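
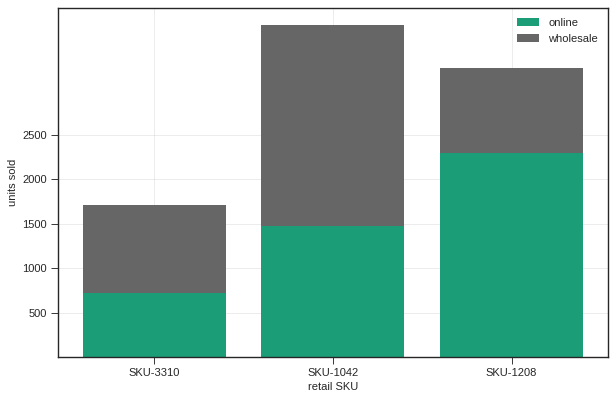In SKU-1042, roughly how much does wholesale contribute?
≈ 2000

wholesale top ≈ 3500, bottom ≈ 1500; segment ≈ 2000.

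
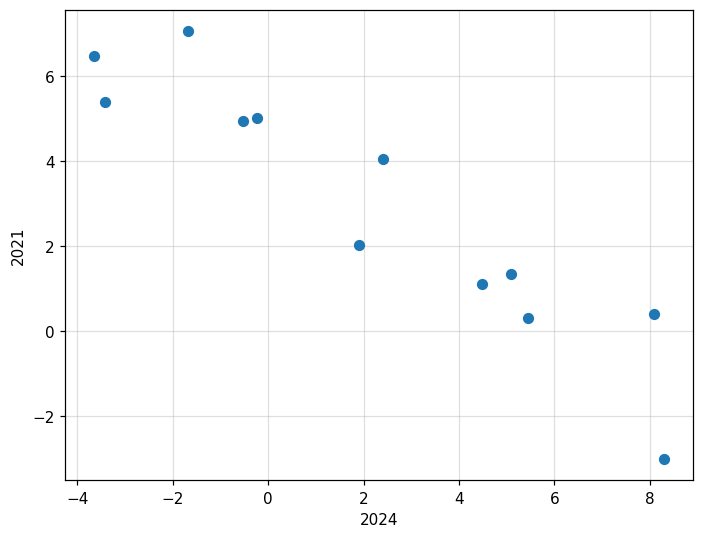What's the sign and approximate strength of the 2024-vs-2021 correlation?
negative, strong

Points are negatively correlated; strong (|r| ≈ 0.9).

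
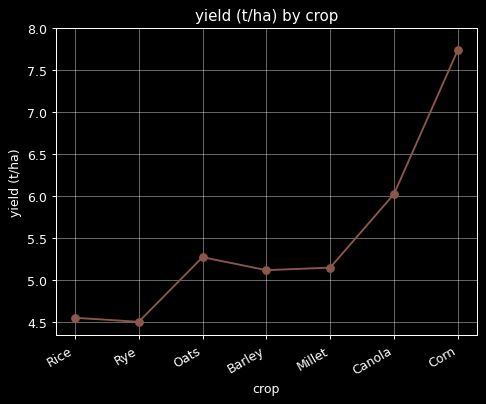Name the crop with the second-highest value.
Top 3: Corn ≈ 7.5, Canola ≈ 6.0, Oats ≈ 5.5.

Canola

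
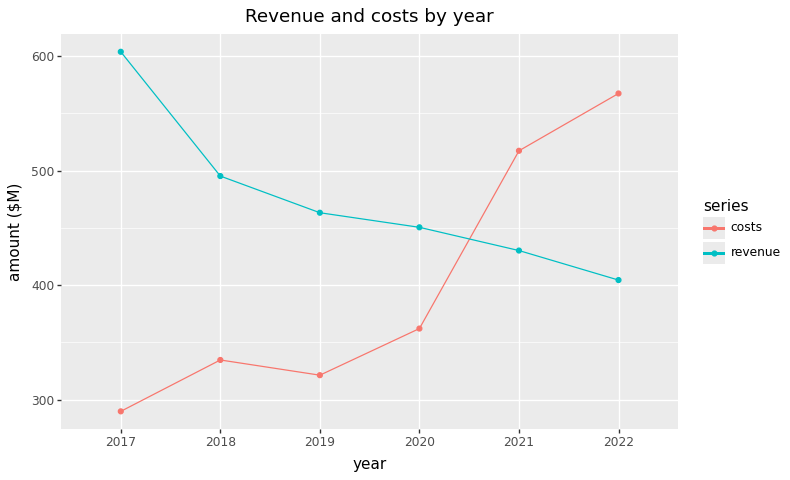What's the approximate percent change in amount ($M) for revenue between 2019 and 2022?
2019 ≈ 450, 2022 ≈ 400; (400 − 450) / 450 ≈ -11.1%.

≈ -11.1%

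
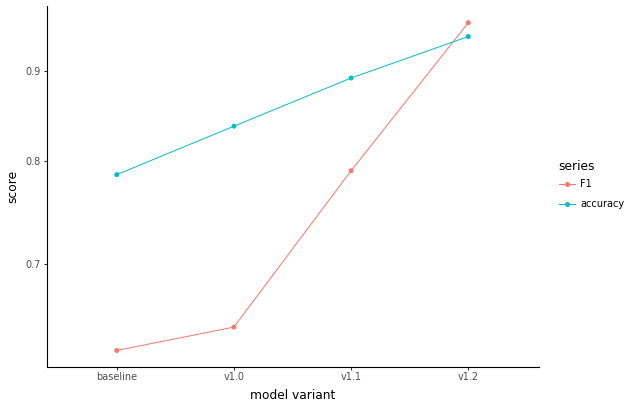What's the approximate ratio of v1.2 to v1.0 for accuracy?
≈ 1.12×

v1.2 ≈ 0.95, v1.0 ≈ 0.85; 0.95/0.85 ≈ 1.12.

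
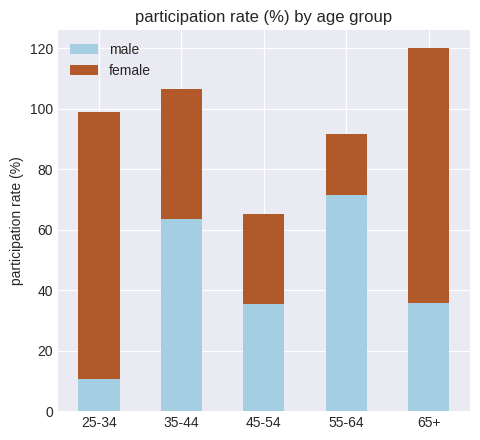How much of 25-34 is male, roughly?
≈ 10

male top ≈ 10, bottom ≈ 0; segment ≈ 10.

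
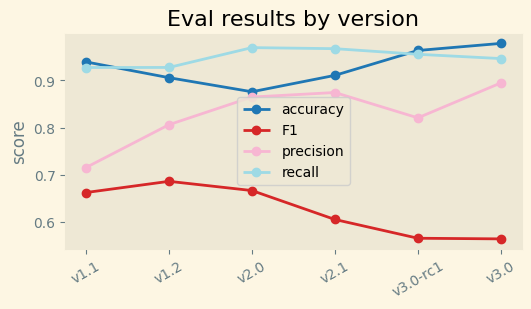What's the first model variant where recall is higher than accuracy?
v1.2

v1.1: recall ≈ 0.95 vs accuracy ≈ 0.95 (not yet); v1.2: recall ≈ 0.95 vs accuracy ≈ 0.90 (first crossover).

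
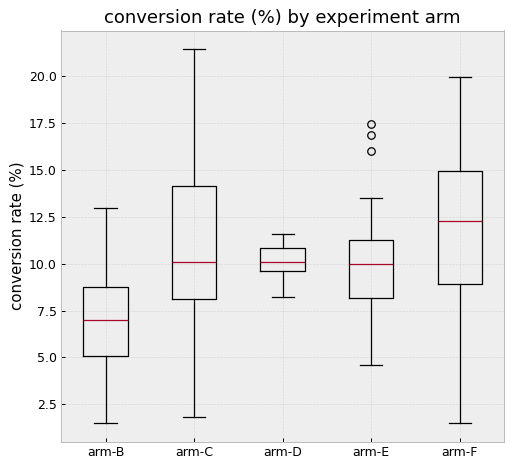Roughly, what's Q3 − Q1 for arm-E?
≈ 3.5

Q3 ≈ 11.5, Q1 ≈ 8.0; IQR ≈ 3.5.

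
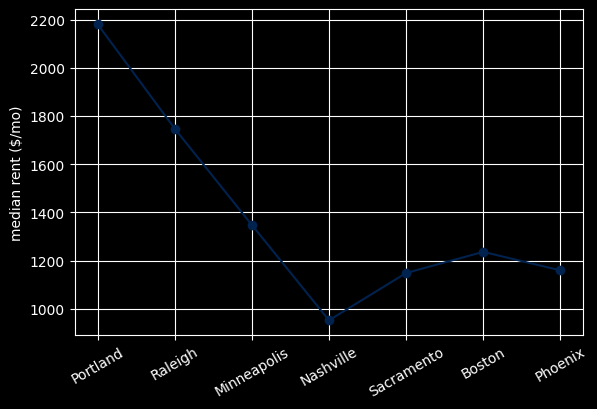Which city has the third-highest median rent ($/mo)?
Top 4: Portland ≈ 2200, Raleigh ≈ 1800, Minneapolis ≈ 1400, Boston ≈ 1200.

Minneapolis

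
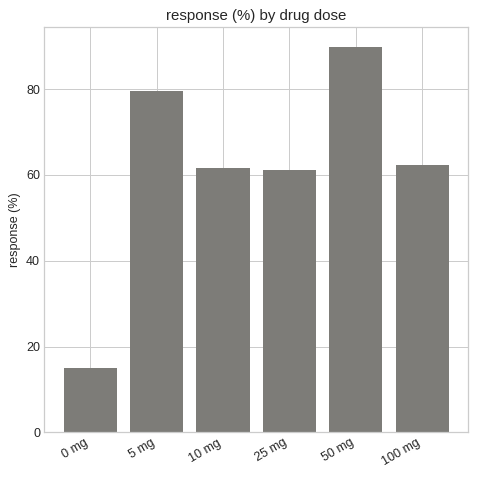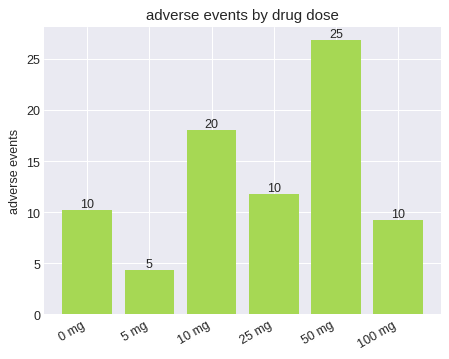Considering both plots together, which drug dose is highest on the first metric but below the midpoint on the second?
5 mg

Chart 2 median adverse events ≈ 10; below-median drug doses: 0 mg, 5 mg, 100 mg. Among those, 5 mg has the highest response (%) (≈ 80).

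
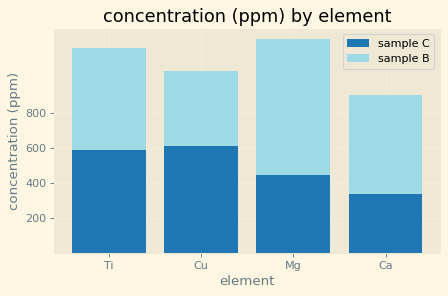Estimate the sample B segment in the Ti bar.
sample B top ≈ 1200, bottom ≈ 600; segment ≈ 600.

≈ 600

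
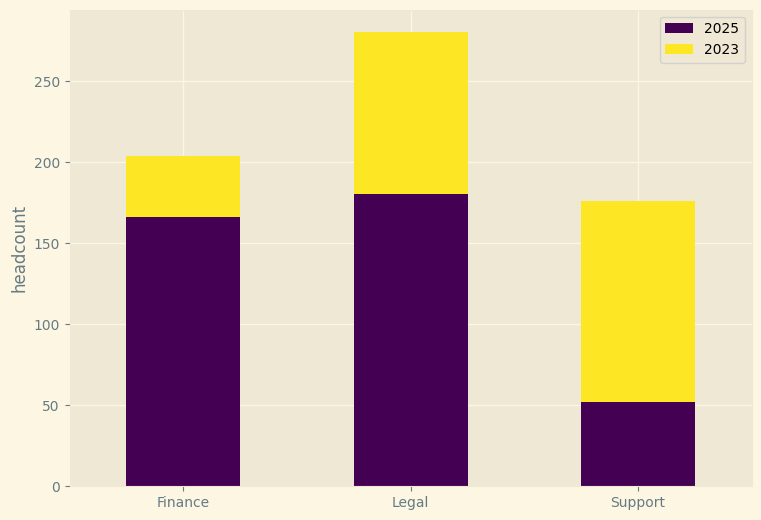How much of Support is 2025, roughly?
≈ 50

2025 top ≈ 50, bottom ≈ 0; segment ≈ 50.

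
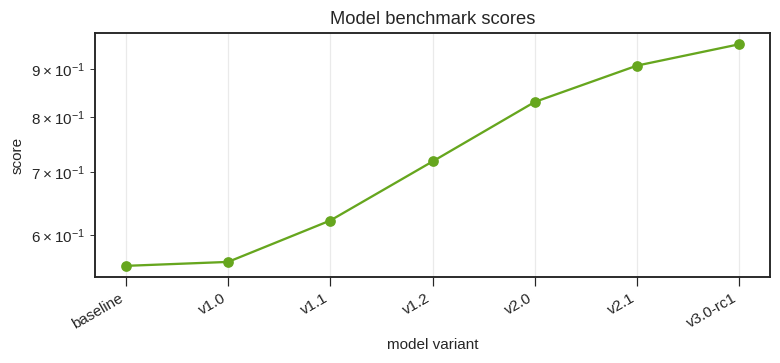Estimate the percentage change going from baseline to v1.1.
≈ +9.1%

baseline ≈ 0.55, v1.1 ≈ 0.60; (0.60 − 0.55) / 0.55 ≈ +9.1%.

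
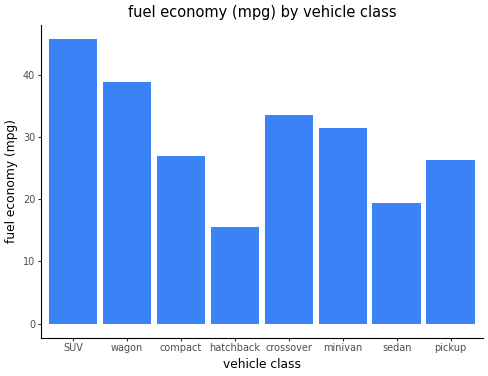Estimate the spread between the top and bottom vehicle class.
≈ 30

Max SUV ≈ 45, min hatchback ≈ 15; range ≈ 30.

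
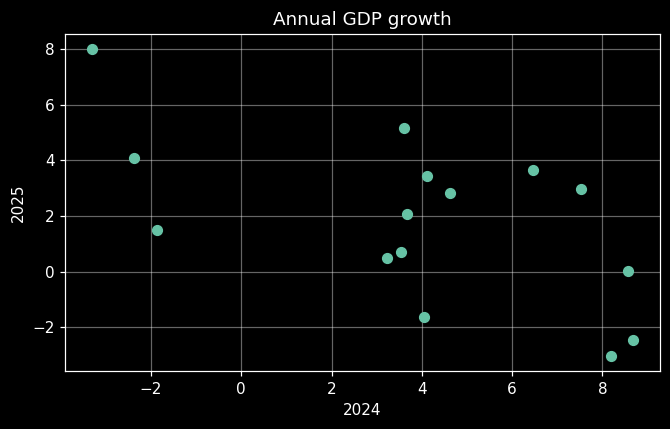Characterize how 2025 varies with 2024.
negative, moderate

Points are negatively correlated; moderate (|r| ≈ 0.6).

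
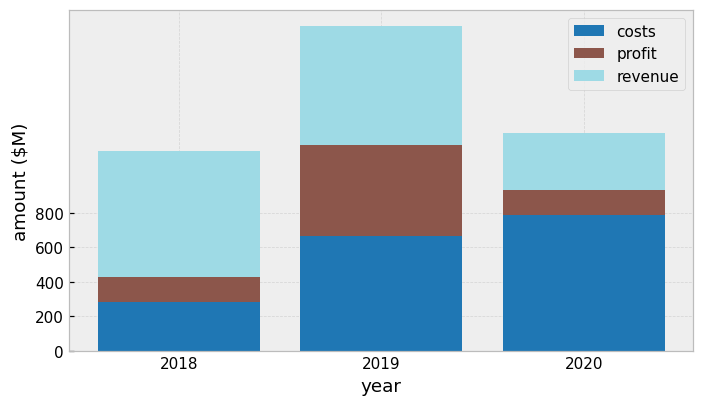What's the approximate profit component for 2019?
≈ 600

profit top ≈ 1200, bottom ≈ 600; segment ≈ 600.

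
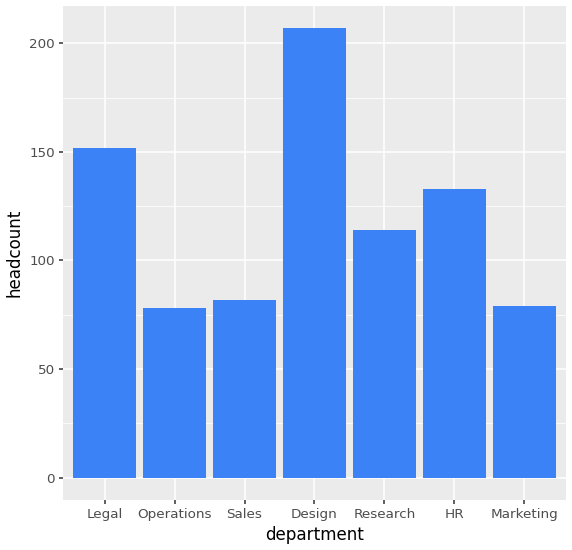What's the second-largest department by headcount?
Top 3: Design ≈ 200, Legal ≈ 160, HR ≈ 140.

Legal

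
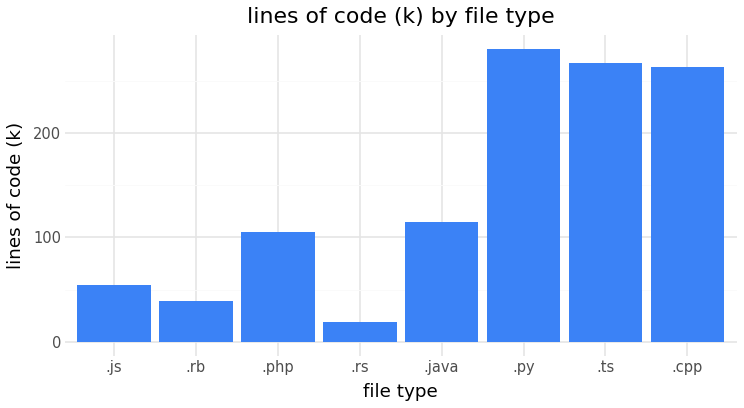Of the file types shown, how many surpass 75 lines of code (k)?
Above 75: .php, .java, .py, .ts, .cpp.

5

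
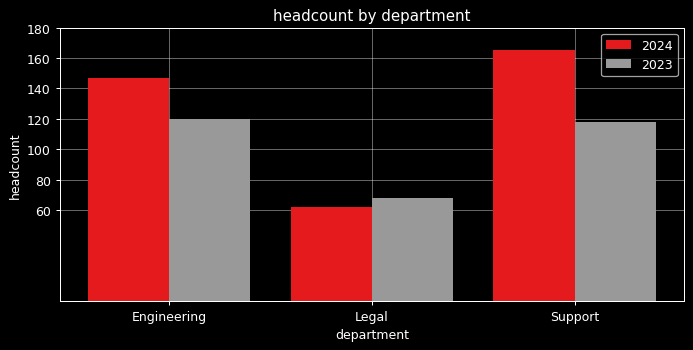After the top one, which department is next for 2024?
Top 3 for 2024: Support ≈ 160, Engineering ≈ 140, Legal ≈ 60.

Engineering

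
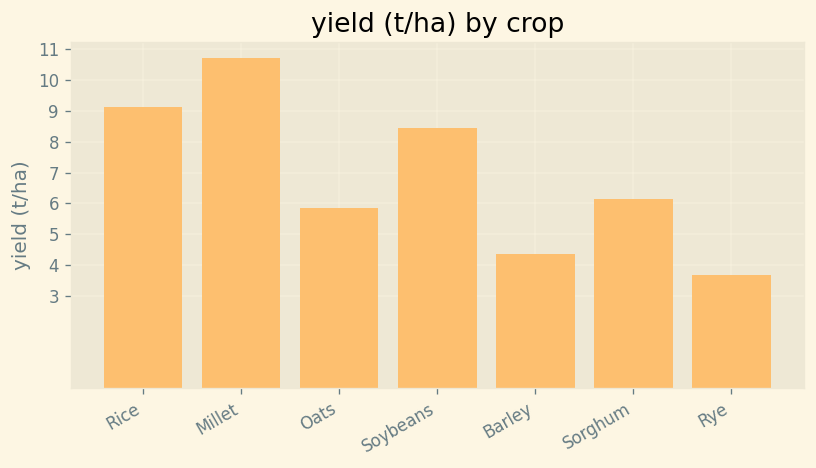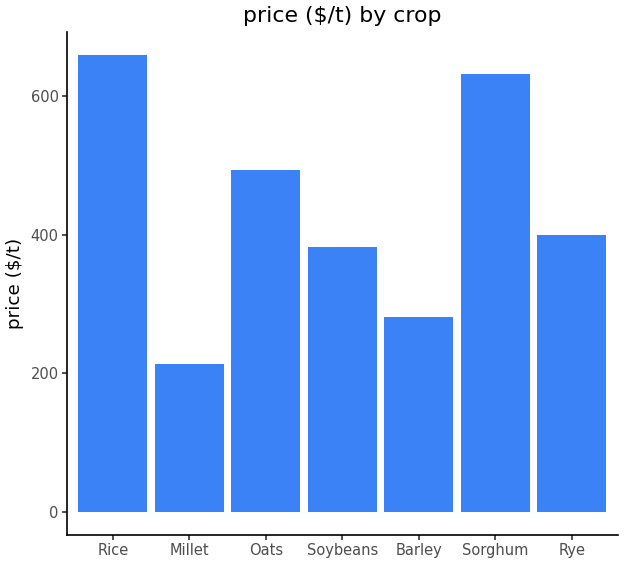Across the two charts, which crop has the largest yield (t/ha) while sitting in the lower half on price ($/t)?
Millet

Chart 2 median price ($/t) ≈ 400; below-median crops: Millet, Soybeans, Barley. Among those, Millet has the highest yield (t/ha) (≈ 11).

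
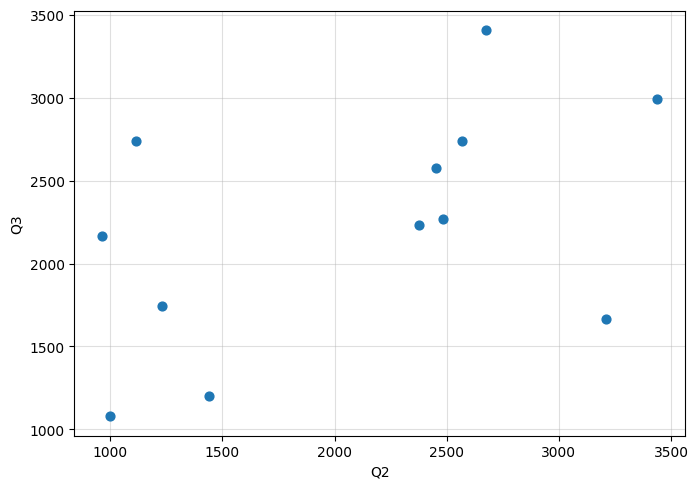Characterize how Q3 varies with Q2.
positive, moderate

Points are positively correlated; moderate (|r| ≈ 0.5).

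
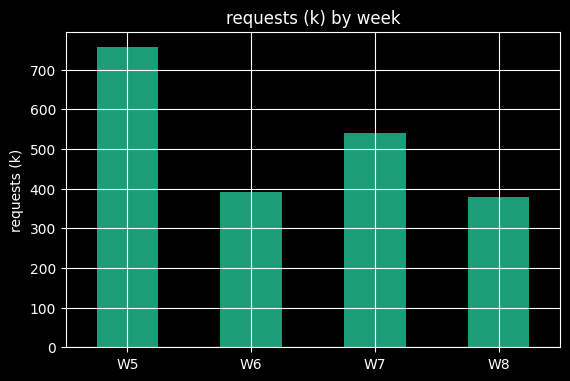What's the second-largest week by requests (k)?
Top 3: W5 ≈ 800, W7 ≈ 500, W6 ≈ 400.

W7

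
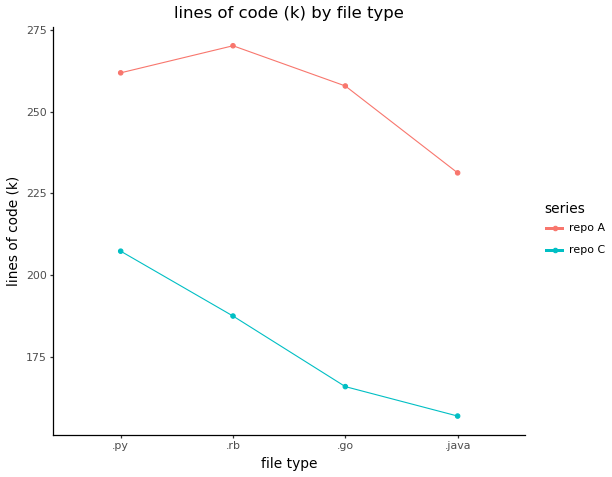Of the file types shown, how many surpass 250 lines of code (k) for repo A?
3

Above 250: .py, .rb, .go.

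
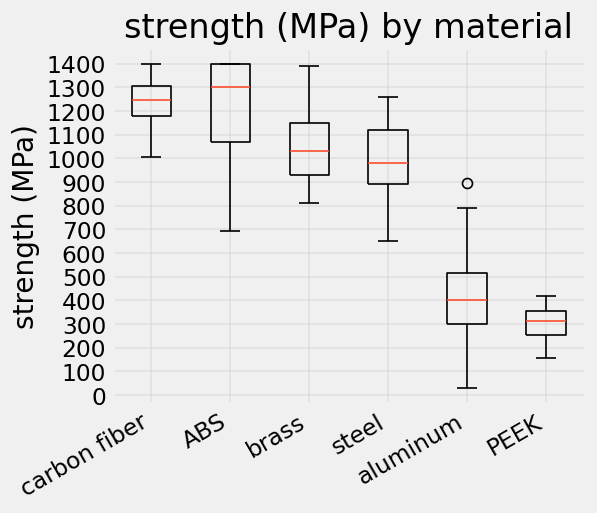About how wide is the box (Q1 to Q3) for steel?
≈ 200

Q3 ≈ 1100, Q1 ≈ 900; IQR ≈ 200.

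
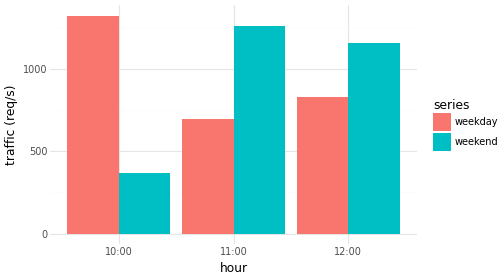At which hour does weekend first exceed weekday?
10:00: weekend ≈ 400 vs weekday ≈ 1400 (not yet); 11:00: weekend ≈ 1200 vs weekday ≈ 600 (first crossover).

11:00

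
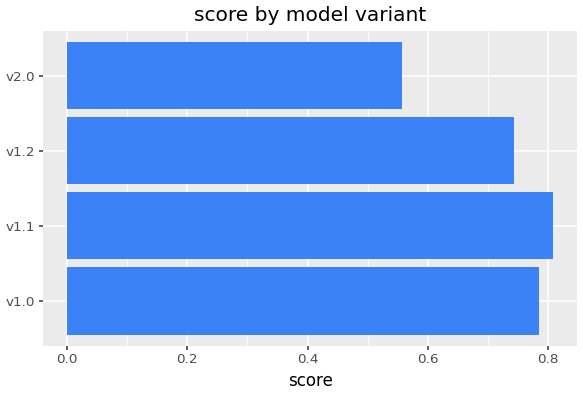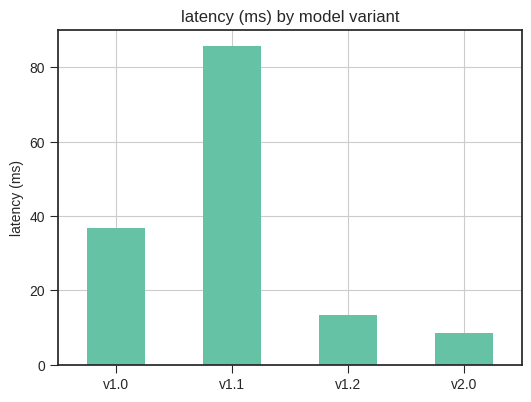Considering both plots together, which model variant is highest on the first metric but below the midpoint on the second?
v1.2

Chart 2 median latency (ms) ≈ 30; below-median model variants: v1.2, v2.0. Among those, v1.2 has the highest score (≈ 0.7).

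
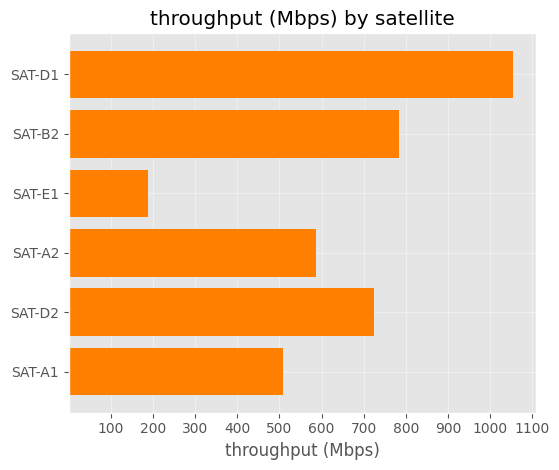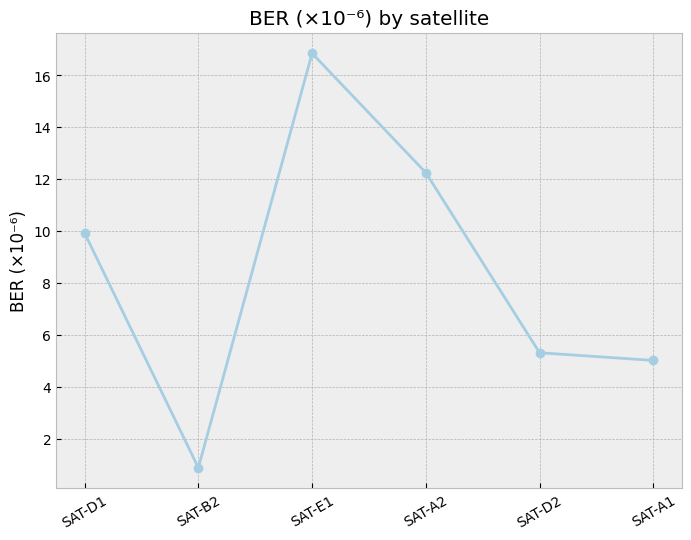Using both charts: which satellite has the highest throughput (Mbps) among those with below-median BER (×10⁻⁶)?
SAT-B2

Chart 2 median BER (×10⁻⁶) ≈ 8; below-median satellites: SAT-B2, SAT-D2, SAT-A1. Among those, SAT-B2 has the highest throughput (Mbps) (≈ 800).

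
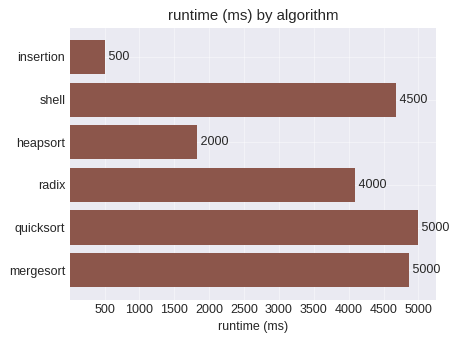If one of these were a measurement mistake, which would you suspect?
insertion

insertion ≈ 500; the rest sit between ≈ 2000 and ≈ 5000.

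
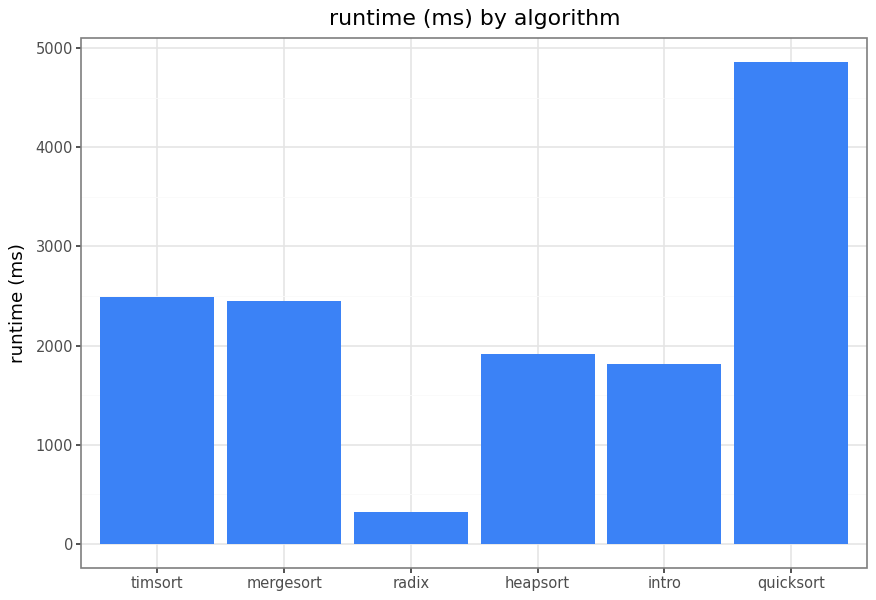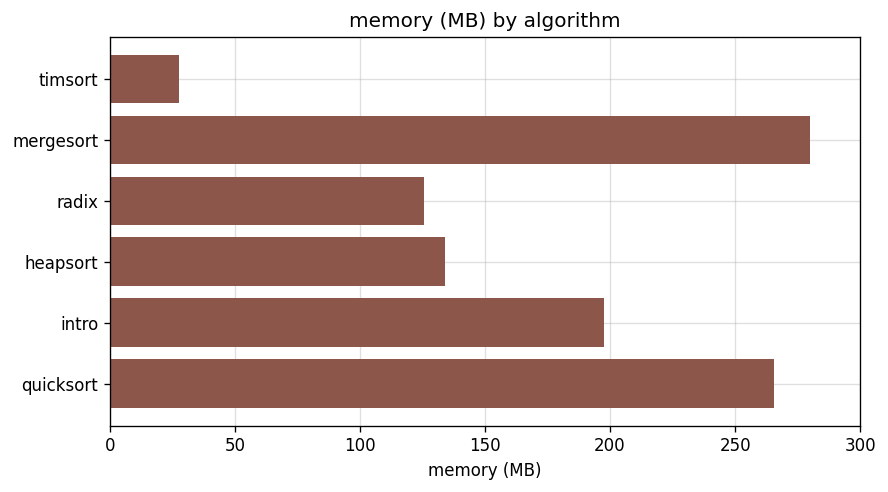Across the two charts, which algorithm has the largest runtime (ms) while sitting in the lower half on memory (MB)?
timsort

Chart 2 median memory (MB) ≈ 150; below-median algorithms: timsort, radix, heapsort. Among those, timsort has the highest runtime (ms) (≈ 2500).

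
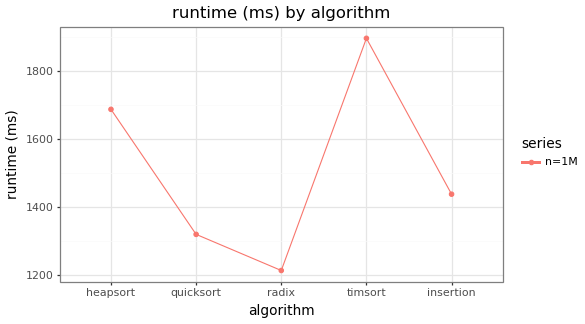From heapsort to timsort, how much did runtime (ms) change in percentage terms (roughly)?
heapsort ≈ 1700, timsort ≈ 1900; (1900 − 1700) / 1700 ≈ +11.8%.

≈ +11.8%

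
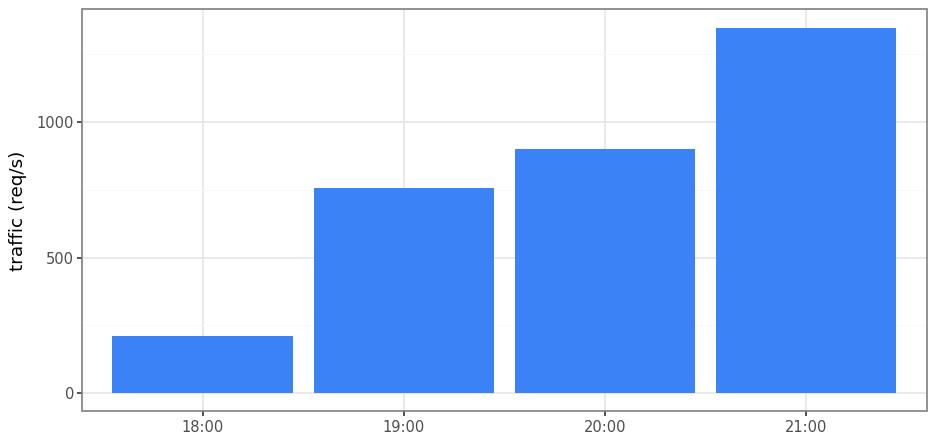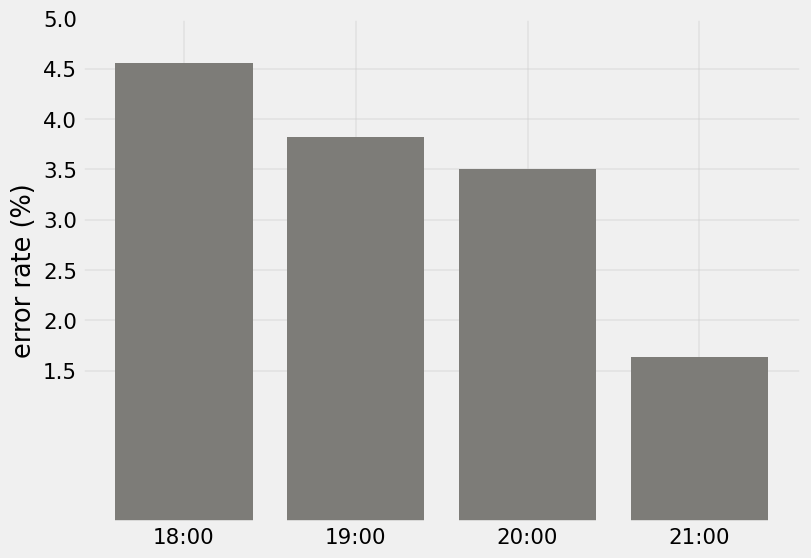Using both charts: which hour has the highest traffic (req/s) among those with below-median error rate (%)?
21:00

Chart 2 median error rate (%) ≈ 3.5; below-median hours: 20:00, 21:00. Among those, 21:00 has the highest traffic (req/s) (≈ 1400).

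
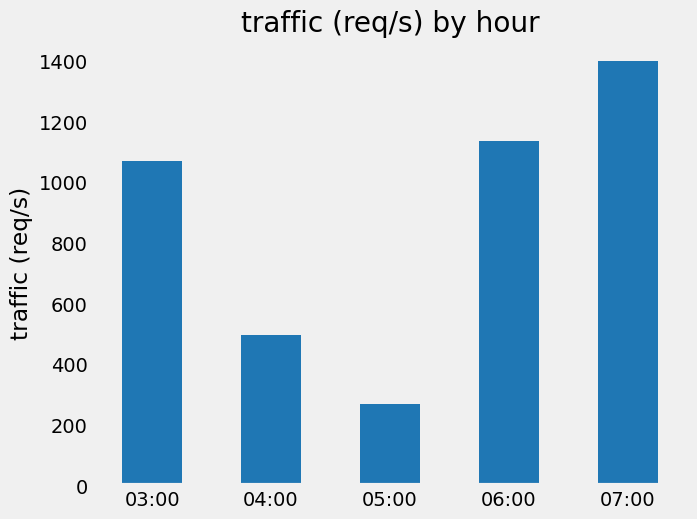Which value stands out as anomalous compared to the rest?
05:00

05:00 ≈ 200; the rest sit between ≈ 400 and ≈ 1400.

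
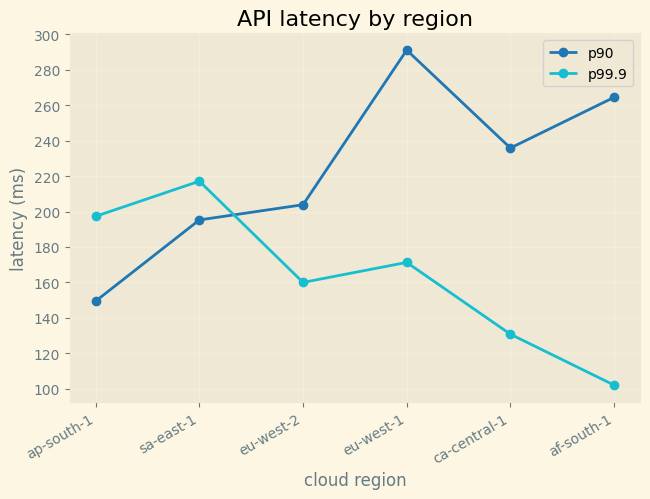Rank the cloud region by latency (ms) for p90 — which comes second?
af-south-1

Top 3 for p90: eu-west-1 ≈ 300, af-south-1 ≈ 260, ca-central-1 ≈ 240.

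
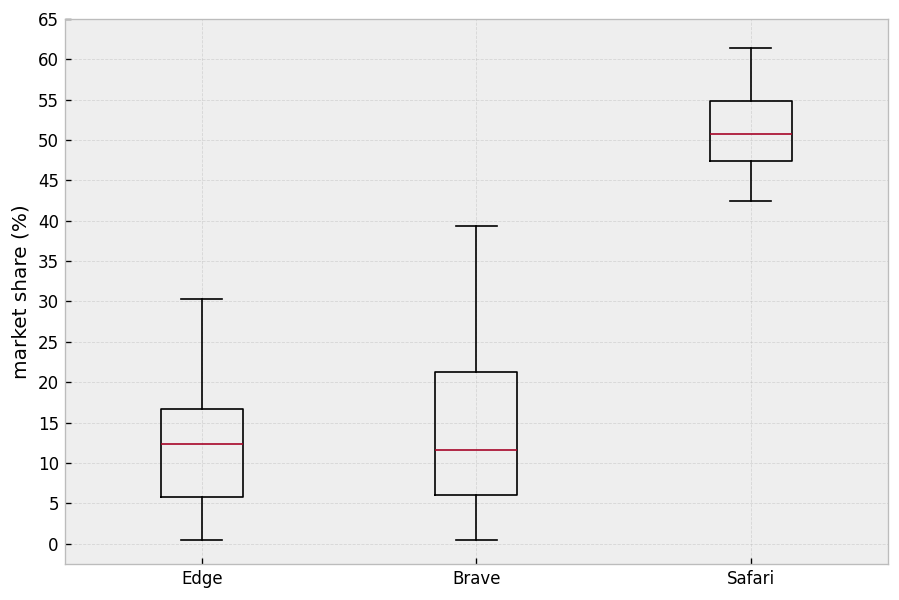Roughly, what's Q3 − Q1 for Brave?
≈ 15

Q3 ≈ 20, Q1 ≈ 5; IQR ≈ 15.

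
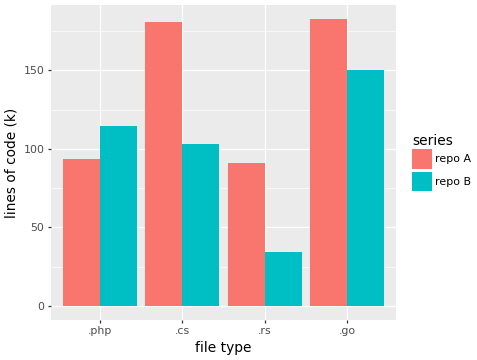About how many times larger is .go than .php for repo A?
.go ≈ 180, .php ≈ 100; 180/100 ≈ 1.8.

≈ 1.8×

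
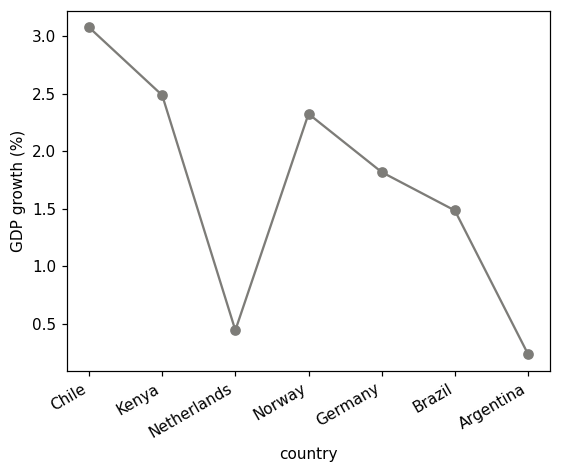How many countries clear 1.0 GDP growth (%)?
5

Above 1.0: Chile, Kenya, Norway, Germany, Brazil.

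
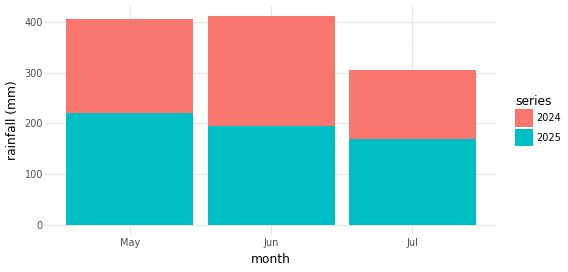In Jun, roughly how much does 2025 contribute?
≈ 200

2025 top ≈ 200, bottom ≈ 0; segment ≈ 200.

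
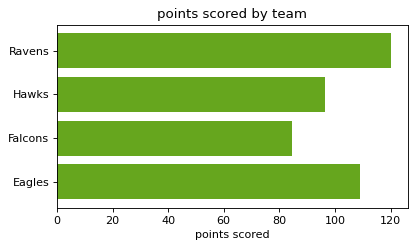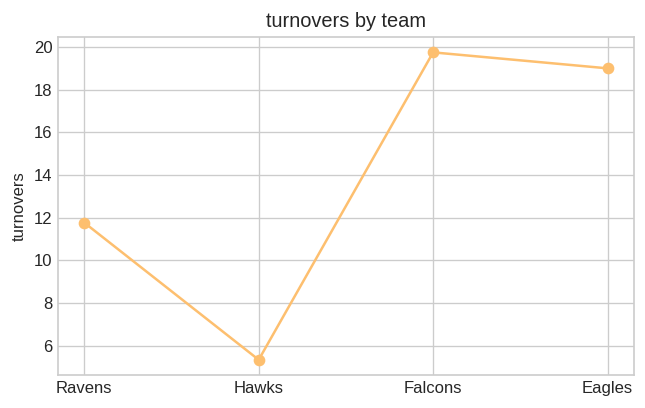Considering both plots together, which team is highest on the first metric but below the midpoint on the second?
Ravens

Chart 2 median turnovers ≈ 16; below-median teams: Ravens, Hawks. Among those, Ravens has the highest points scored (≈ 120).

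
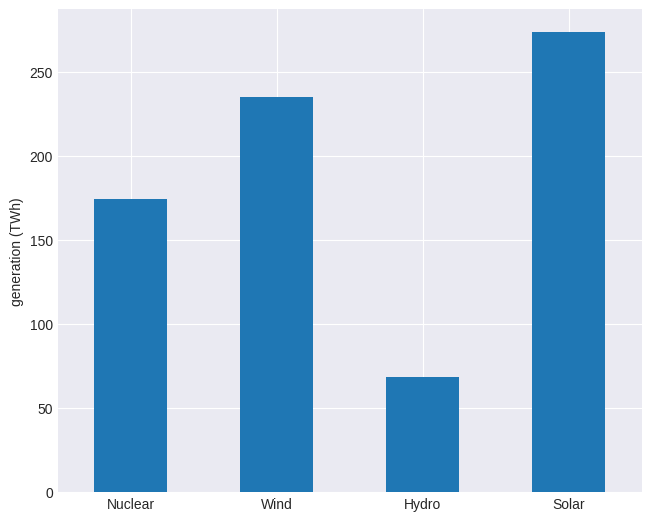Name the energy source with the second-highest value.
Top 3: Solar ≈ 275, Wind ≈ 225, Nuclear ≈ 175.

Wind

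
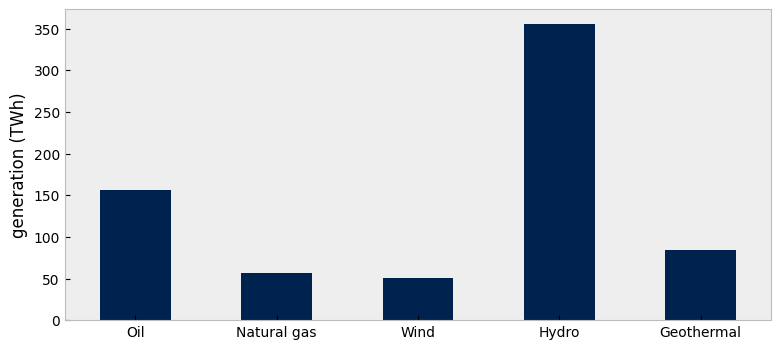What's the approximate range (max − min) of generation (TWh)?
Max Hydro ≈ 350, min Wind ≈ 50; range ≈ 300.

≈ 300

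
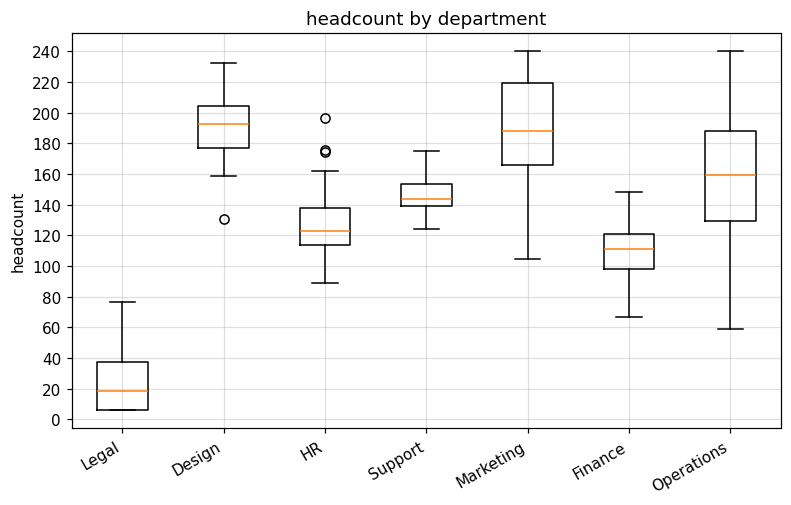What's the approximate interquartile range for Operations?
Q3 ≈ 180, Q1 ≈ 120; IQR ≈ 60.

≈ 60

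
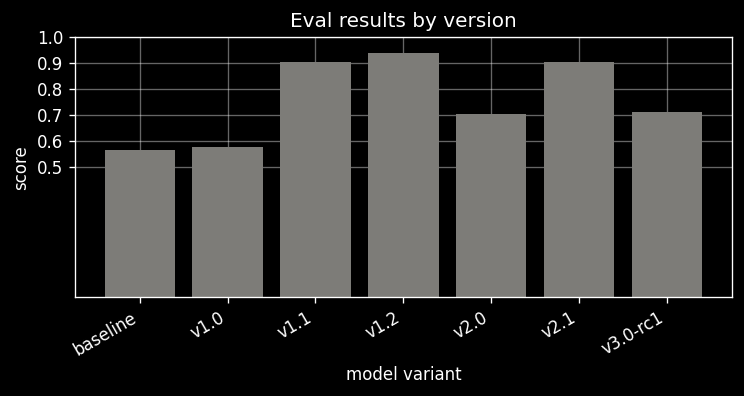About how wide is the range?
≈ 0.3

Max v1.2 ≈ 0.9, min baseline ≈ 0.6; range ≈ 0.3.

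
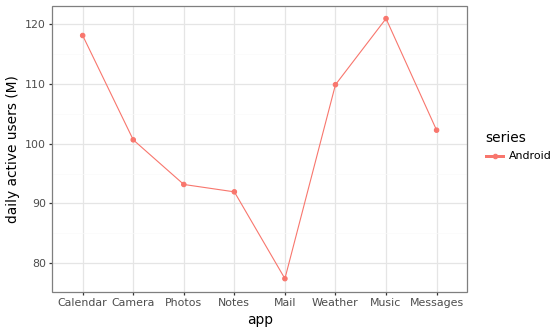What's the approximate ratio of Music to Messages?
≈ 1.2×

Music ≈ 120, Messages ≈ 100; 120/100 ≈ 1.2.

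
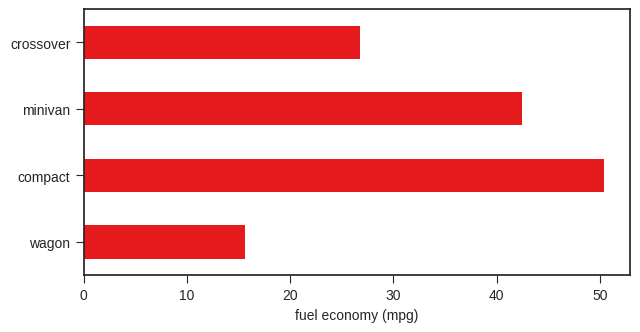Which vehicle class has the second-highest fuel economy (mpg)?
Top 3: compact ≈ 50, minivan ≈ 40, crossover ≈ 25.

minivan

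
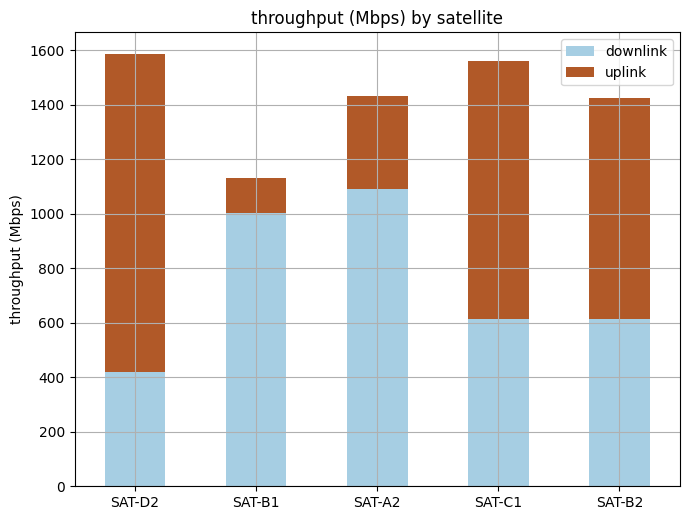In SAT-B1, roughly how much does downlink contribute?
downlink top ≈ 1000, bottom ≈ 0; segment ≈ 1000.

≈ 1000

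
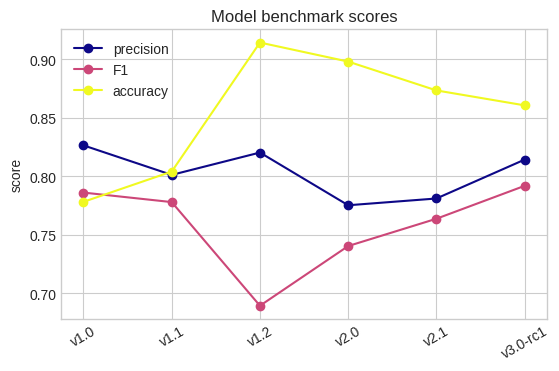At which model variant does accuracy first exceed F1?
v1.0: accuracy ≈ 0.78 vs F1 ≈ 0.78 (not yet); v1.1: accuracy ≈ 0.80 vs F1 ≈ 0.78 (first crossover).

v1.1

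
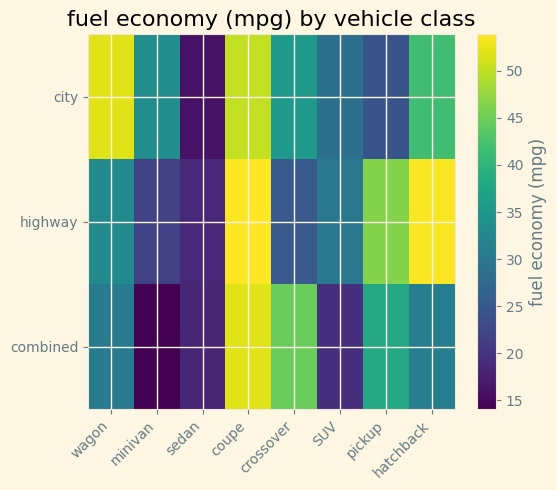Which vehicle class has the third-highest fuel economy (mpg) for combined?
Top 4 for combined: coupe ≈ 50, crossover ≈ 45, pickup ≈ 40, hatchback ≈ 30.

pickup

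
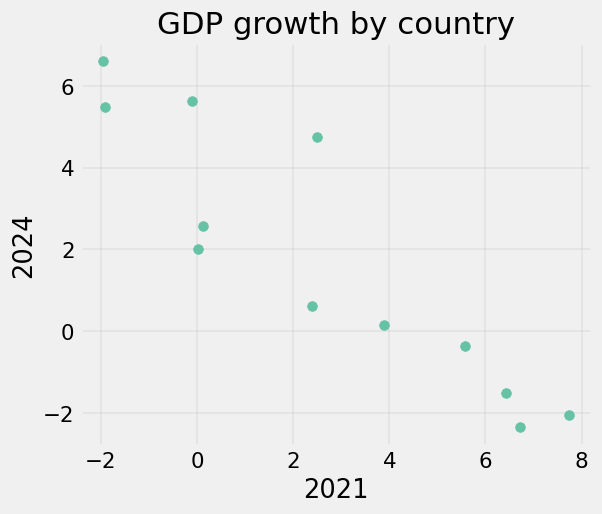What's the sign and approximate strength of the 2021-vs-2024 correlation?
Points are negatively correlated; strong (|r| ≈ 0.9).

negative, strong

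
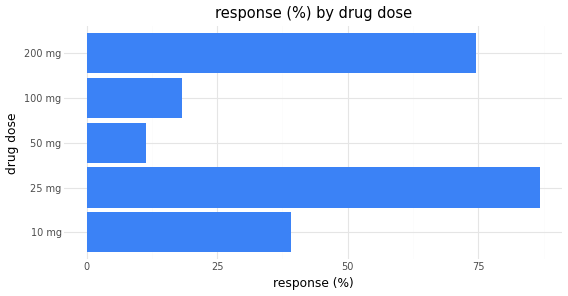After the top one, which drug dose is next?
Top 3: 25 mg ≈ 90, 200 mg ≈ 70, 10 mg ≈ 40.

200 mg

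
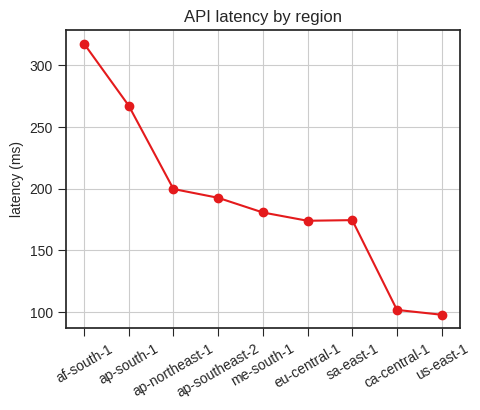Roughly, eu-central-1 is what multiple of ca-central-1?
≈ 1.8×

eu-central-1 ≈ 180, ca-central-1 ≈ 100; 180/100 ≈ 1.8.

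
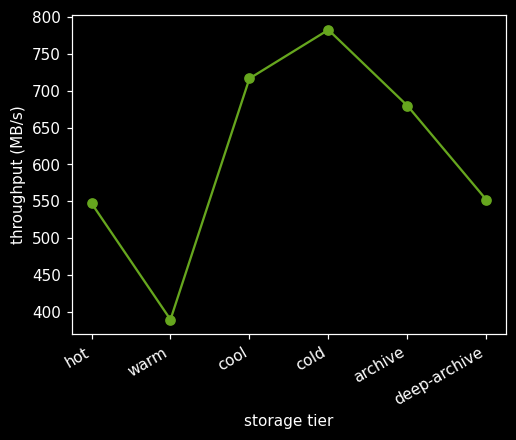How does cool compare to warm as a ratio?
≈ 1.75×

cool ≈ 700, warm ≈ 400; 700/400 ≈ 1.75.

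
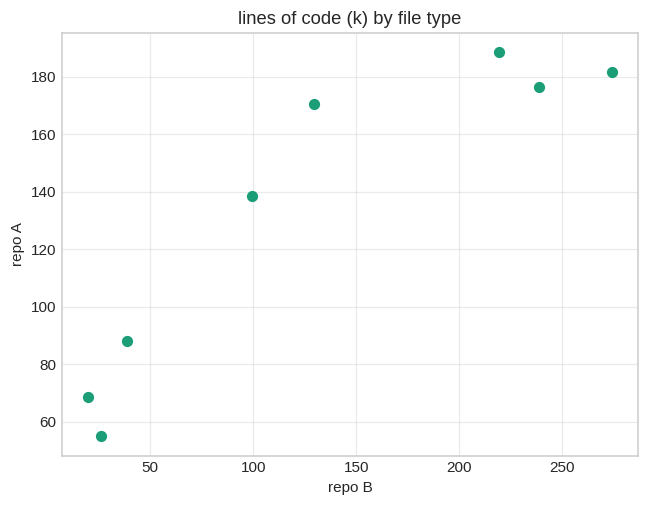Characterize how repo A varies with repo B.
positive, strong

Points are positively correlated; strong (|r| ≈ 0.9).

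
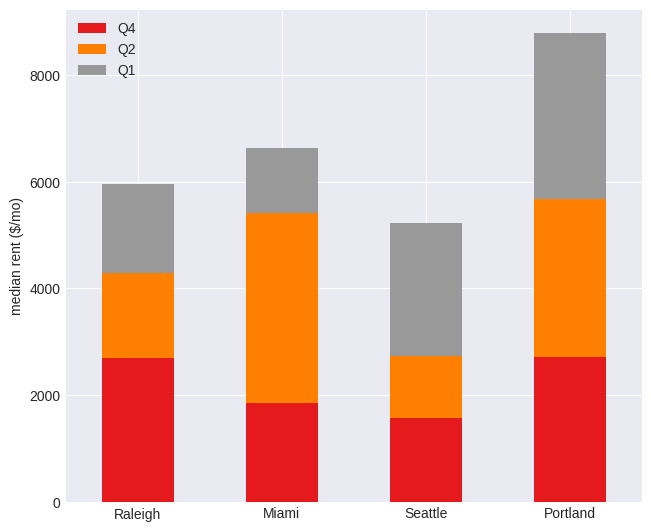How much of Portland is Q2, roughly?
≈ 3000

Q2 top ≈ 6000, bottom ≈ 3000; segment ≈ 3000.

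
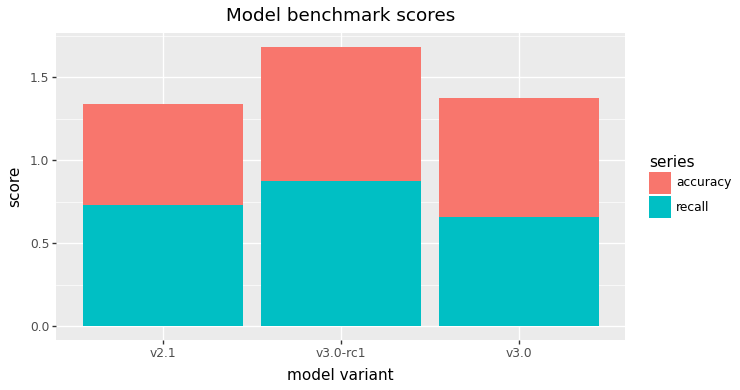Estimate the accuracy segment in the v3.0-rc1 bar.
accuracy top ≈ 1.6, bottom ≈ 0.8; segment ≈ 0.8.

≈ 0.8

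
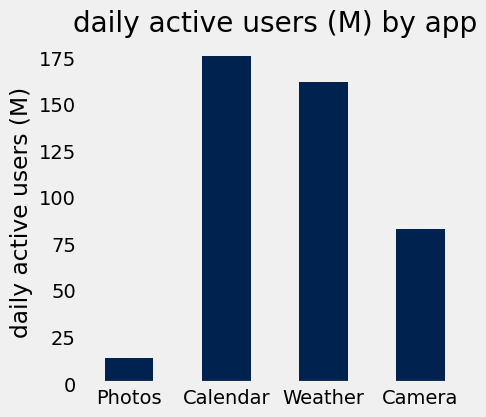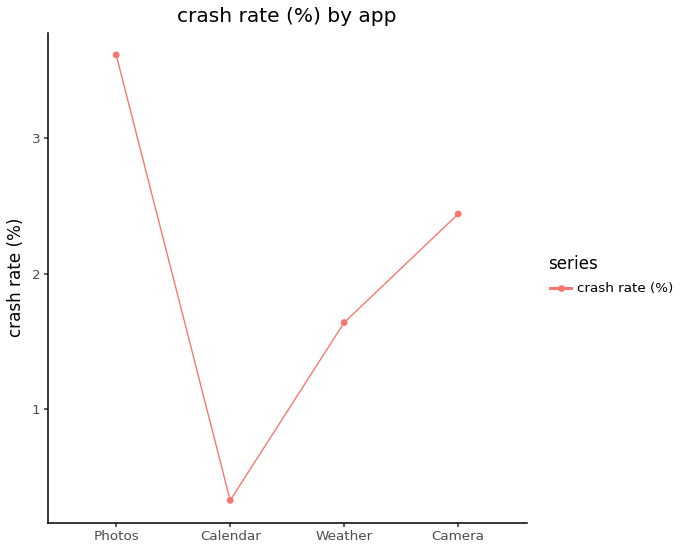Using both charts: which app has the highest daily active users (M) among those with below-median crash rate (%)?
Calendar

Chart 2 median crash rate (%) ≈ 2; below-median apps: Calendar, Weather. Among those, Calendar has the highest daily active users (M) (≈ 180).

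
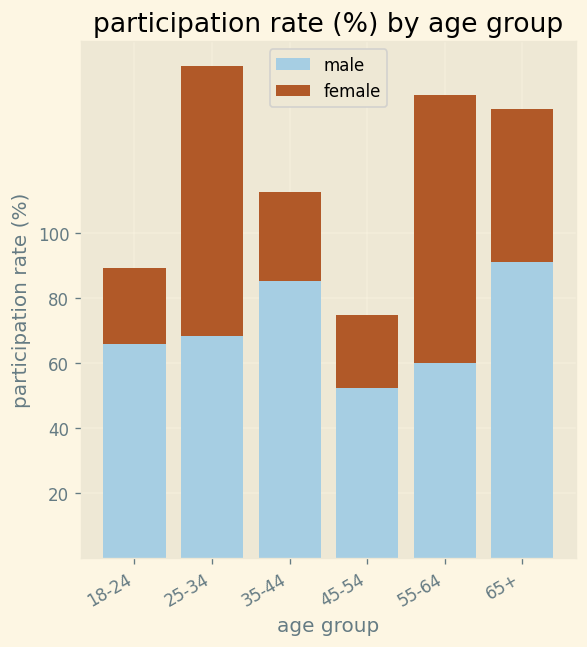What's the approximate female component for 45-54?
≈ 20

female top ≈ 80, bottom ≈ 60; segment ≈ 20.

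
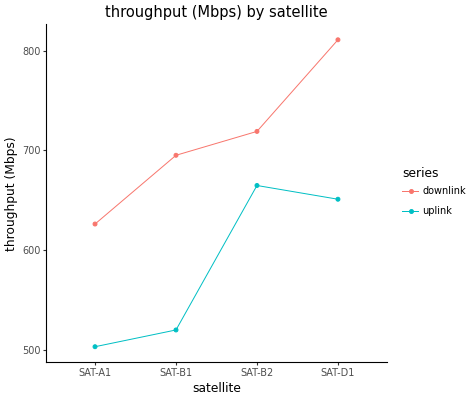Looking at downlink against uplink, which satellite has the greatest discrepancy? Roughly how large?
SAT-B1, ≈ 200 Mbps

SAT-B1: downlink ≈ 700, uplink ≈ 500 → gap ≈ 200. Next-largest (SAT-D1) is only ≈ 150.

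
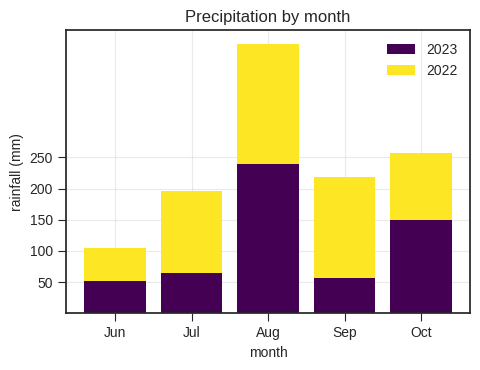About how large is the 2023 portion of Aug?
2023 top ≈ 250, bottom ≈ 0; segment ≈ 250.

≈ 250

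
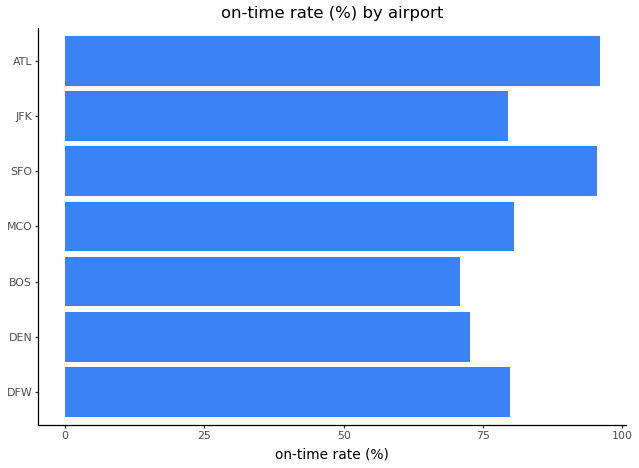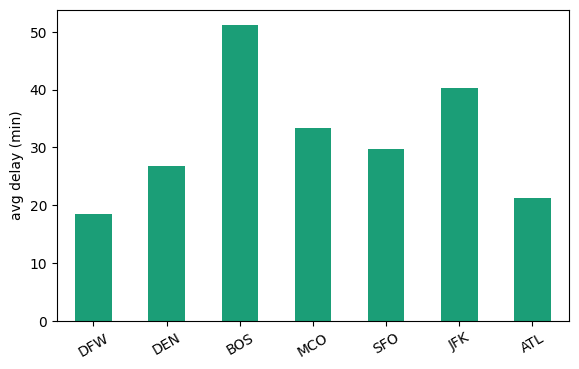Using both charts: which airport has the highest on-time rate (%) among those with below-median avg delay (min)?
ATL

Chart 2 median avg delay (min) ≈ 30; below-median airports: DFW, DEN, ATL. Among those, ATL has the highest on-time rate (%) (≈ 100).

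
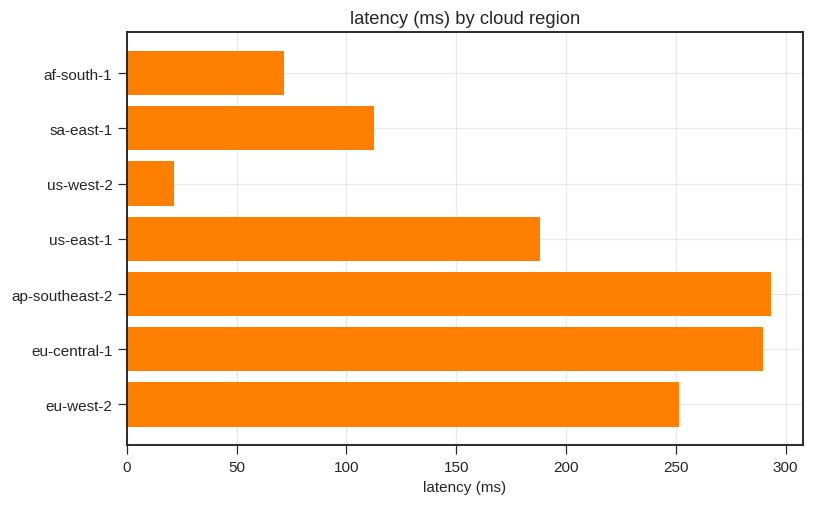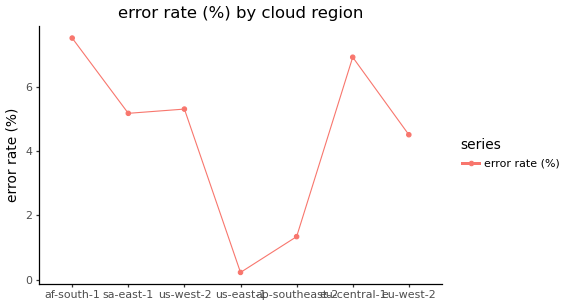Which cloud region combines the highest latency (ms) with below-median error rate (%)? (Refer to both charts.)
ap-southeast-2

Chart 2 median error rate (%) ≈ 5; below-median cloud regions: us-east-1, ap-southeast-2, eu-west-2. Among those, ap-southeast-2 has the highest latency (ms) (≈ 300).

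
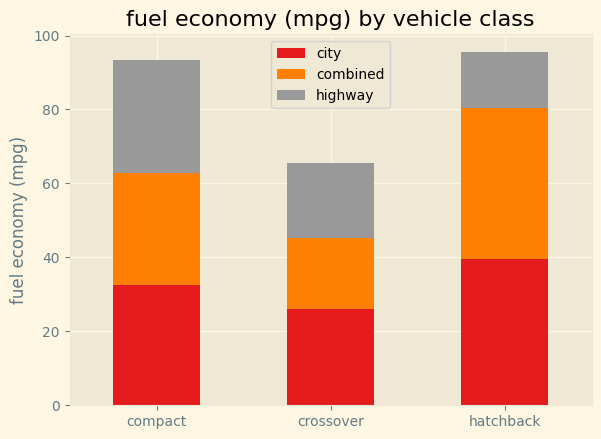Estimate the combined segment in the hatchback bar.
combined top ≈ 80, bottom ≈ 40; segment ≈ 40.

≈ 40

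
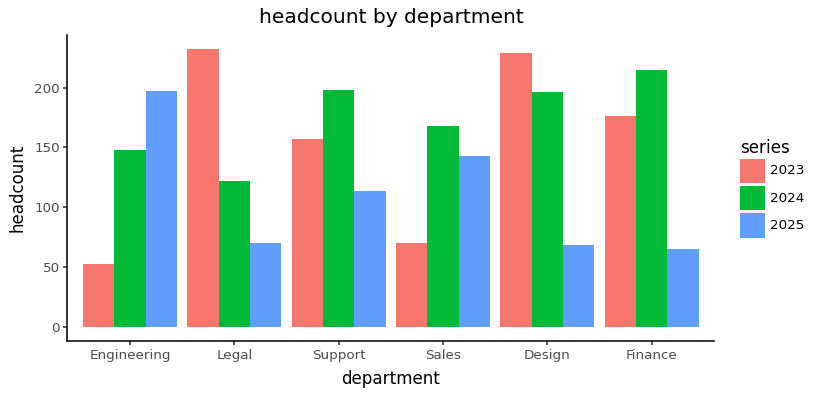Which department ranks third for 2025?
Top 4 for 2025: Engineering ≈ 200, Sales ≈ 140, Support ≈ 120, Legal ≈ 80.

Support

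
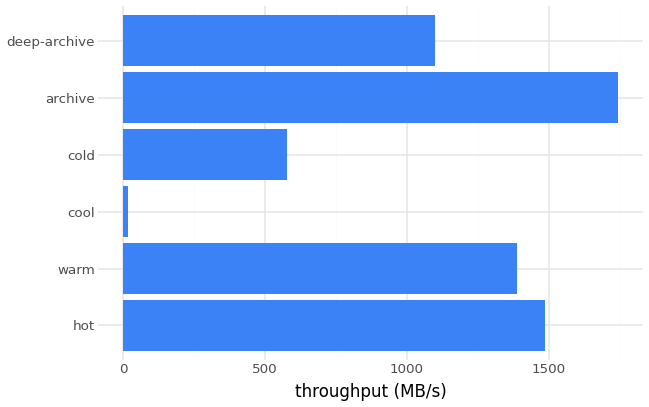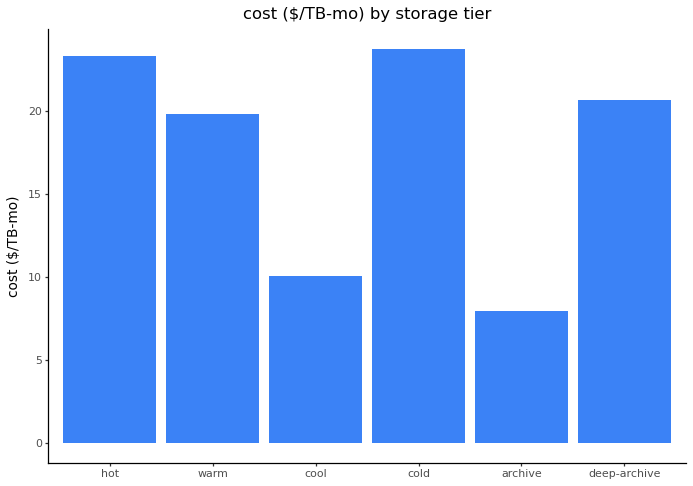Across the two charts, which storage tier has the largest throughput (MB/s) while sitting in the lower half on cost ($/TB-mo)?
Chart 2 median cost ($/TB-mo) ≈ 20; below-median storage tiers: warm, cool, archive. Among those, archive has the highest throughput (MB/s) (≈ 1800).

archive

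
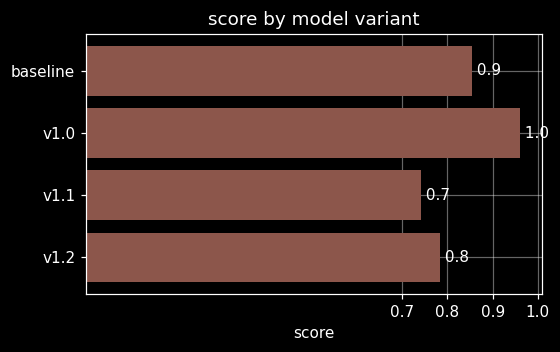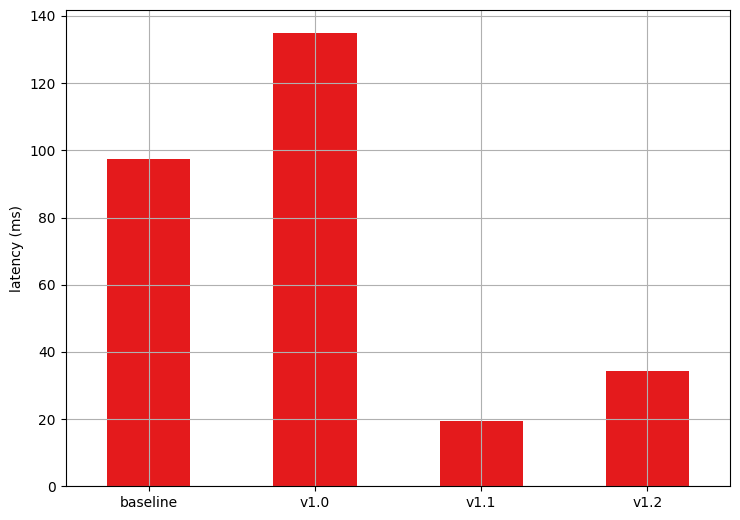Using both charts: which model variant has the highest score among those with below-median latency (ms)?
Chart 2 median latency (ms) ≈ 60; below-median model variants: v1.1, v1.2. Among those, v1.2 has the highest score (≈ 0.8).

v1.2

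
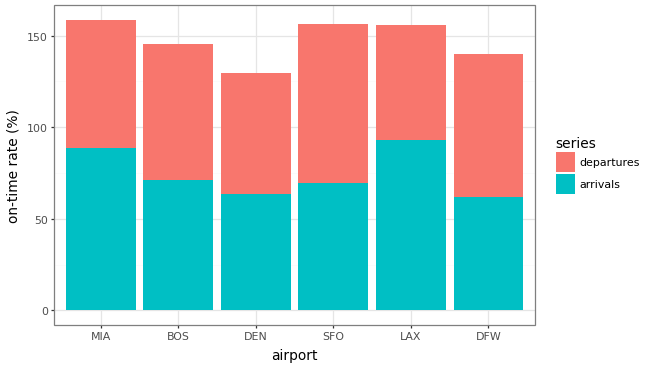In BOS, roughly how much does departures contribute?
≈ 60

departures top ≈ 140, bottom ≈ 80; segment ≈ 60.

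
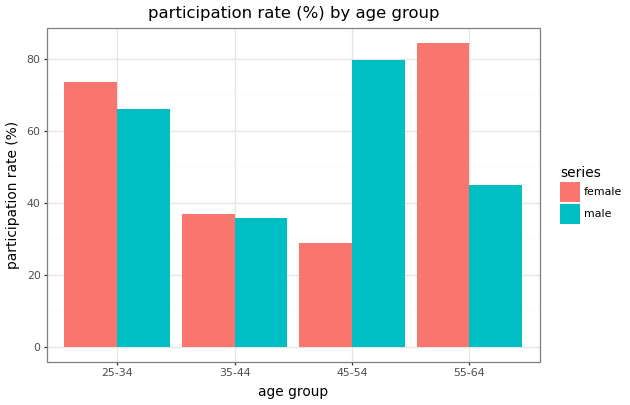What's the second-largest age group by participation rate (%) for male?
25-34

Top 3 for male: 45-54 ≈ 80, 25-34 ≈ 70, 55-64 ≈ 50.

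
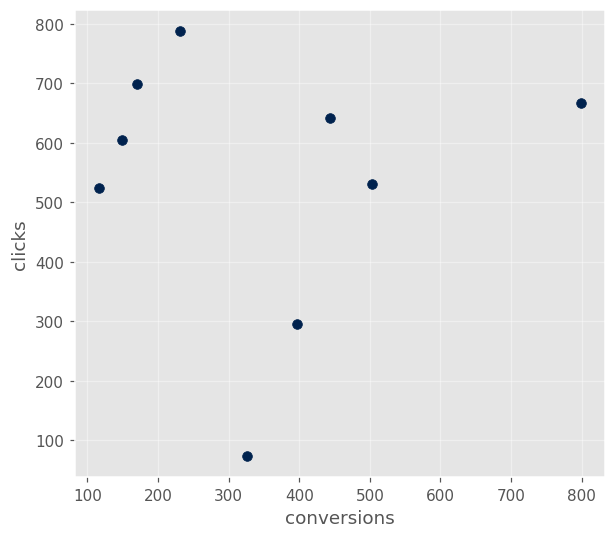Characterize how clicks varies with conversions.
no clear correlation

Points are roughly uncorrelated; weak (|r| ≈ 0.0).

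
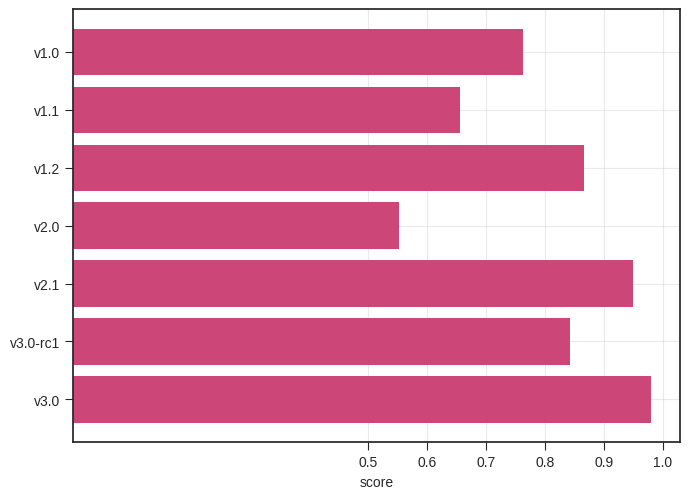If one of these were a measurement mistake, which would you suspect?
v2.0 ≈ 0.6; the rest sit between ≈ 0.7 and ≈ 1.0.

v2.0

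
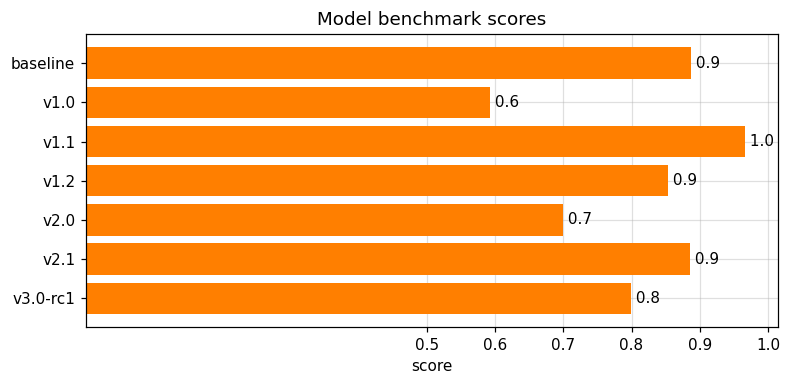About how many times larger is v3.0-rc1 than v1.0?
≈ 1.33×

v3.0-rc1 ≈ 0.8, v1.0 ≈ 0.6; 0.8/0.6 ≈ 1.33.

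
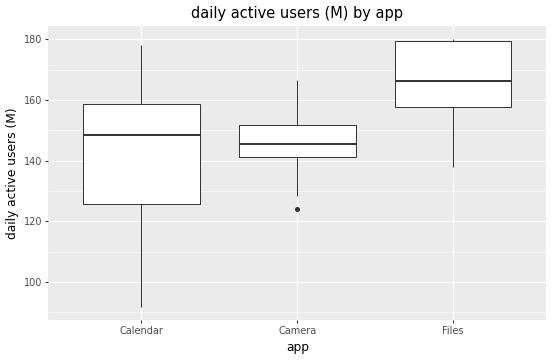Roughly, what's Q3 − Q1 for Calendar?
≈ 35

Q3 ≈ 160, Q1 ≈ 125; IQR ≈ 35.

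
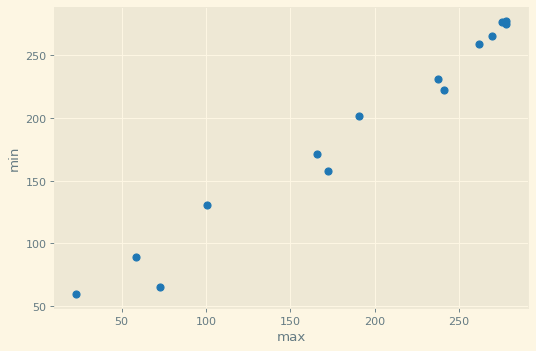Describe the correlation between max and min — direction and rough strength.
positive, strong

Points are positively correlated; strong (|r| ≈ 1.0).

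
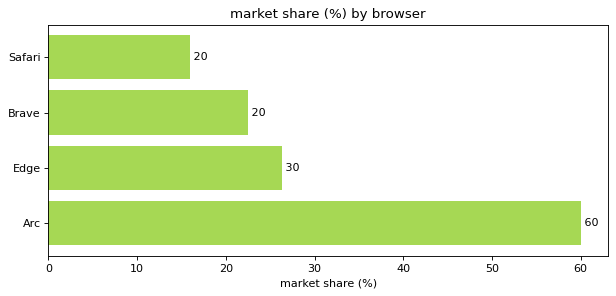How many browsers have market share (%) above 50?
1

Above 50: Arc.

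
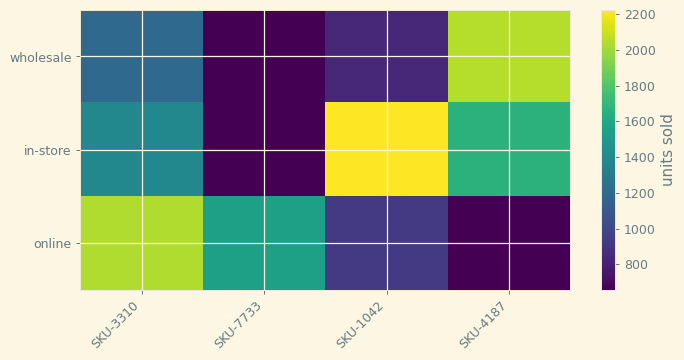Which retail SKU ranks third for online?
SKU-1042

Top 4 for online: SKU-3310 ≈ 2000, SKU-7733 ≈ 1600, SKU-1042 ≈ 1000, SKU-4187 ≈ 600.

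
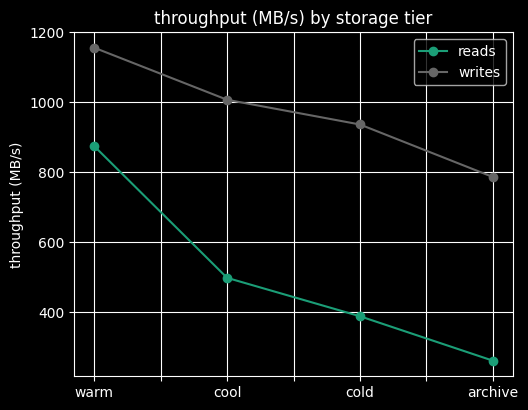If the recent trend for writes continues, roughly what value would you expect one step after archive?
Last three: 1000, 900, 800 → slope ≈ -100/step → next ≈ 700.

≈ 700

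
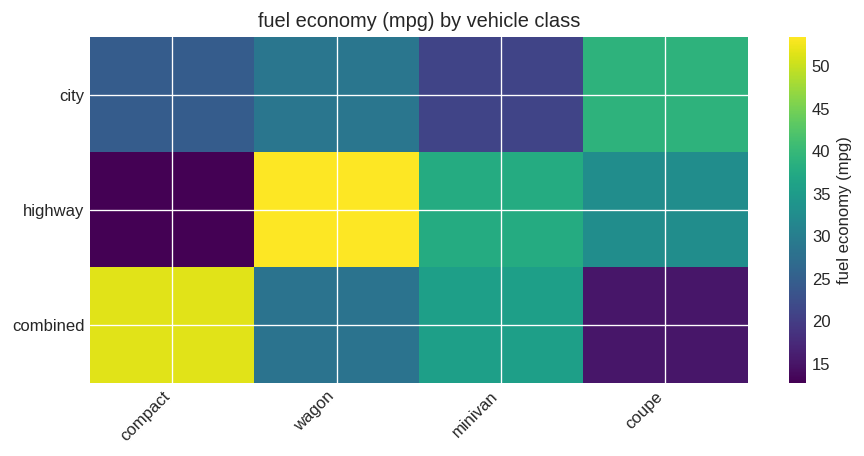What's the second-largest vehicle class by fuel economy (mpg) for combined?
Top 3 for combined: compact ≈ 50, minivan ≈ 35, wagon ≈ 30.

minivan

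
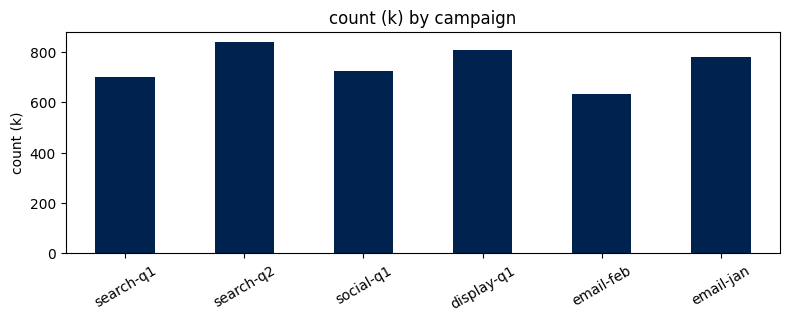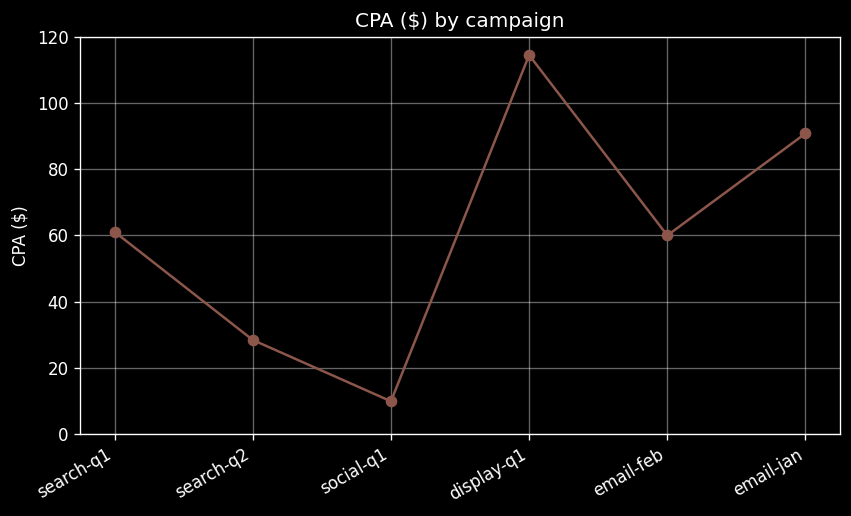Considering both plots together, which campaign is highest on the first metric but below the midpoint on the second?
Chart 2 median CPA ($) ≈ 60; below-median campaigns: search-q2, social-q1, email-feb. Among those, search-q2 has the highest count (k) (≈ 800).

search-q2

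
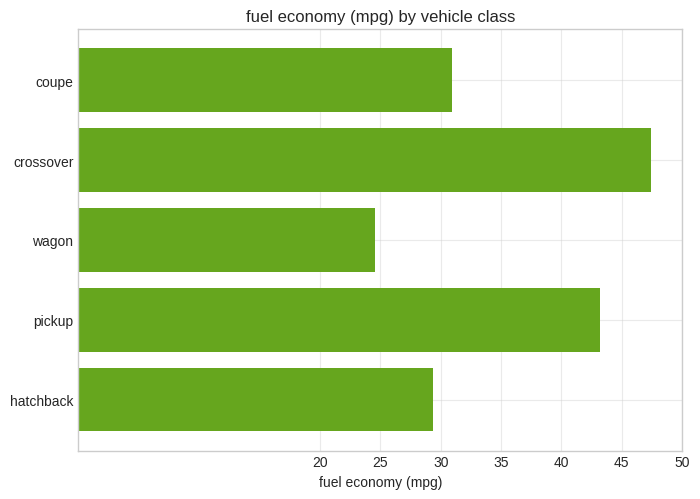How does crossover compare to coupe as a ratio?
crossover ≈ 45, coupe ≈ 30; 45/30 ≈ 1.5.

≈ 1.5×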